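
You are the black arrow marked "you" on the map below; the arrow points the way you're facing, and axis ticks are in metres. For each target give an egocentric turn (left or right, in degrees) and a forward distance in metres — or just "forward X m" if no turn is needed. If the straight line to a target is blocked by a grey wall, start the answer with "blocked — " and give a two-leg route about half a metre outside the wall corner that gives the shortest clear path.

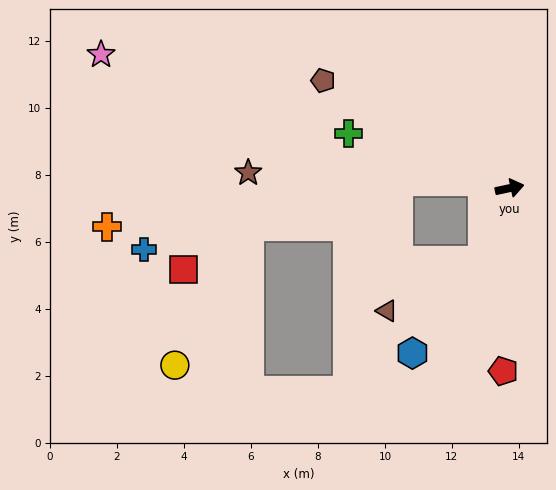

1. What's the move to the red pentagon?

turn right 104°, forward 5.5 m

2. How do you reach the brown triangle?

blocked — turn right 123°, forward 2.3 m, then turn right 41°, forward 3.2 m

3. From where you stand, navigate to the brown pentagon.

turn left 138°, forward 6.4 m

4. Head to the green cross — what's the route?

turn left 149°, forward 5.1 m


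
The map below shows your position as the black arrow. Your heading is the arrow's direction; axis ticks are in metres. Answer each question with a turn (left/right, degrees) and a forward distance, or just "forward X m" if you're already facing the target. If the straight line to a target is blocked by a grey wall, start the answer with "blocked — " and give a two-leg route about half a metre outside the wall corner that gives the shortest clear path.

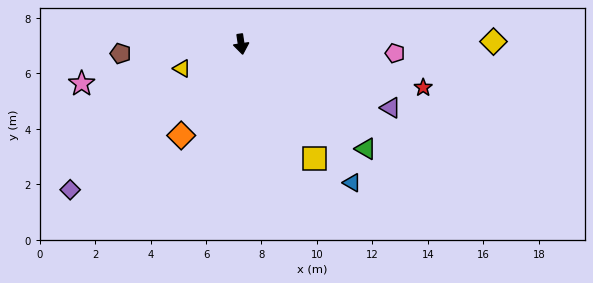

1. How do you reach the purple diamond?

turn right 58°, forward 8.1 m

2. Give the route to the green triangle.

turn left 42°, forward 5.9 m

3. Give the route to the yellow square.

turn left 24°, forward 4.9 m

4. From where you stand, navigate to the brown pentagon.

turn right 94°, forward 4.4 m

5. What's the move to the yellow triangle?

turn right 76°, forward 2.3 m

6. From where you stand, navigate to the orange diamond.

turn right 42°, forward 3.9 m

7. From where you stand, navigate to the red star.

turn left 68°, forward 6.7 m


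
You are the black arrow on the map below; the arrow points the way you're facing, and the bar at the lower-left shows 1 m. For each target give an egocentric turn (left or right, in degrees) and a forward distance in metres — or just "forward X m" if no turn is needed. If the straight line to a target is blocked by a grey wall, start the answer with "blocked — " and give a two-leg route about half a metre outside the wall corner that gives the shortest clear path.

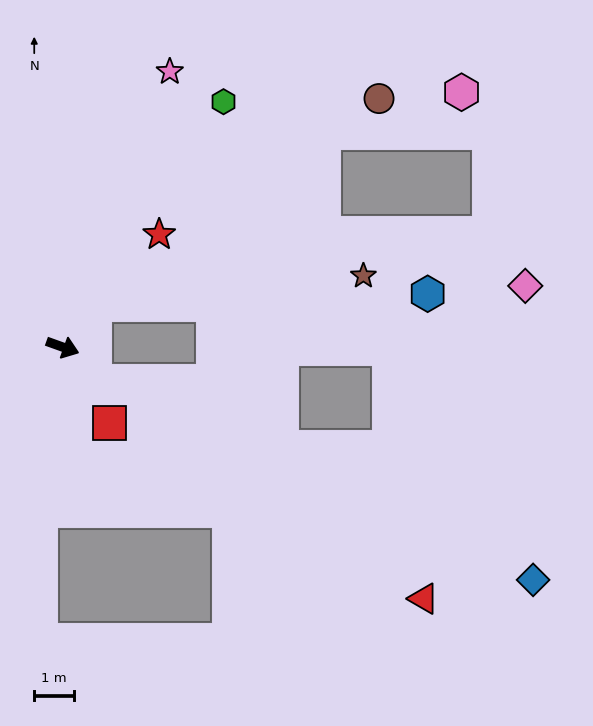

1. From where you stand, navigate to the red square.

turn right 38°, forward 2.3 m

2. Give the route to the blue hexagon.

blocked — turn left 71°, forward 1.3 m, then turn right 49°, forward 8.4 m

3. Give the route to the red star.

turn left 69°, forward 3.8 m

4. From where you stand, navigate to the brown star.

blocked — turn left 71°, forward 1.3 m, then turn right 45°, forward 6.8 m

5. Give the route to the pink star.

turn left 89°, forward 7.5 m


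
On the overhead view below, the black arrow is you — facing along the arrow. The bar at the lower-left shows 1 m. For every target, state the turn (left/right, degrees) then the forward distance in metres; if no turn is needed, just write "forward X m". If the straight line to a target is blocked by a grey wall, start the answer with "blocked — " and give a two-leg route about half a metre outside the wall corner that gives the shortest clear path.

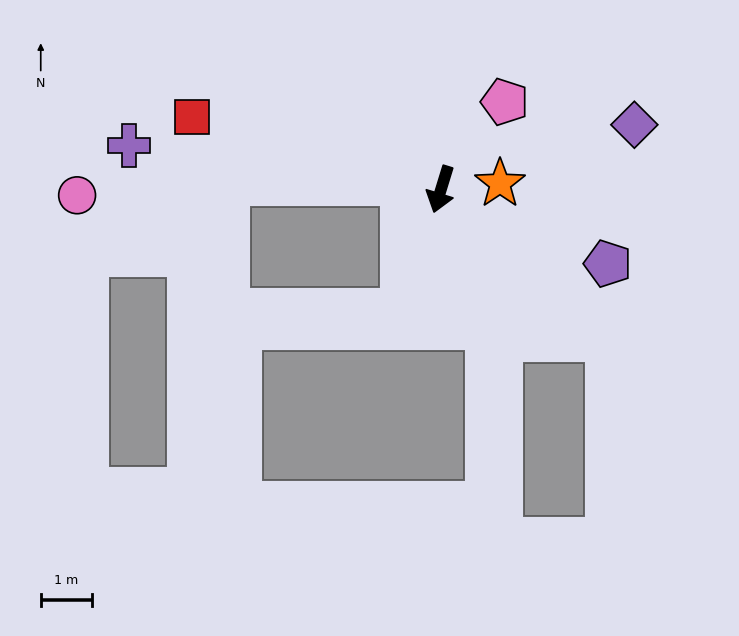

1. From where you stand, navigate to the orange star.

turn left 113°, forward 1.2 m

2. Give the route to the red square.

turn right 89°, forward 5.1 m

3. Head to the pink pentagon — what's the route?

turn left 161°, forward 2.1 m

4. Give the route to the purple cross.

turn right 81°, forward 6.2 m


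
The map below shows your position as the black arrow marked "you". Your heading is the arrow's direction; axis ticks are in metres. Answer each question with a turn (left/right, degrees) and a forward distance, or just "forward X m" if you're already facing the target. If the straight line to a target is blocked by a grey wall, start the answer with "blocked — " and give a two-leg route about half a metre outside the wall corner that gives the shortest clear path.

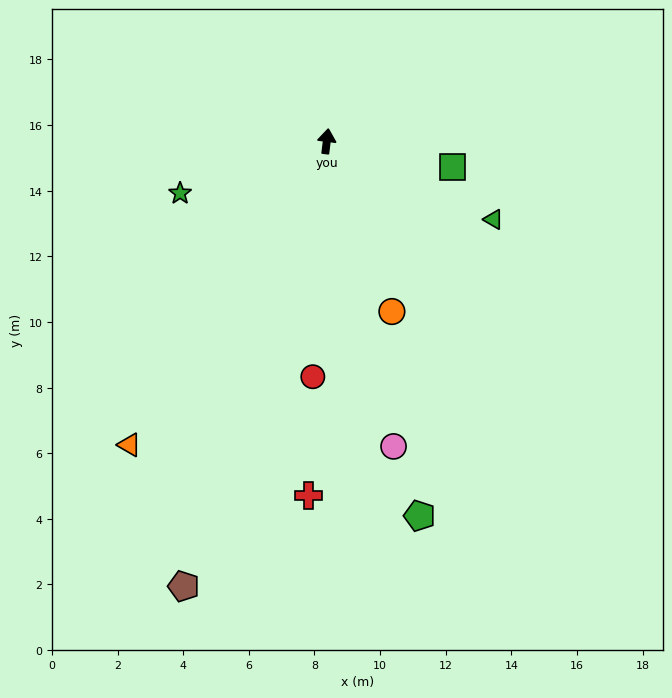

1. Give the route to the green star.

turn left 117°, forward 4.7 m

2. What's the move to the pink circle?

turn right 161°, forward 9.5 m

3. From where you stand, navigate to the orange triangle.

turn left 154°, forward 11.0 m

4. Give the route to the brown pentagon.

turn left 169°, forward 14.2 m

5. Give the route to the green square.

turn right 95°, forward 3.9 m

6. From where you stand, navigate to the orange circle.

turn right 152°, forward 5.6 m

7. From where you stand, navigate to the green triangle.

turn right 108°, forward 5.6 m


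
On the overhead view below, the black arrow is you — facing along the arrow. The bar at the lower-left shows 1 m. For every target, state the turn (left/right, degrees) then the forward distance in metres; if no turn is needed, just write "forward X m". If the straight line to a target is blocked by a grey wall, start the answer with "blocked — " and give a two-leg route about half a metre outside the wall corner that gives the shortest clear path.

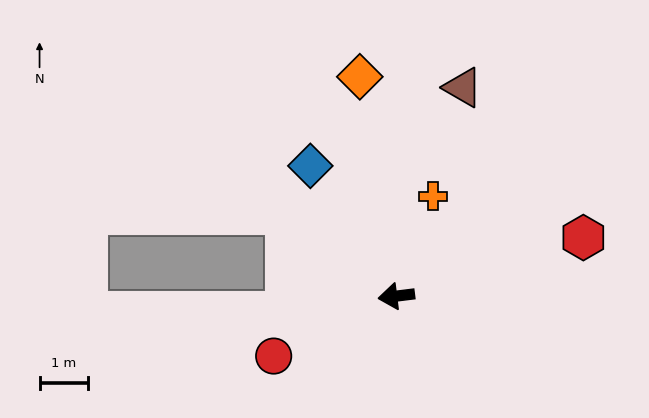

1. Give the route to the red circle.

turn left 19°, forward 2.8 m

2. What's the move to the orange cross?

turn right 117°, forward 2.2 m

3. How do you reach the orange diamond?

turn right 88°, forward 4.6 m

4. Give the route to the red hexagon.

turn right 170°, forward 4.0 m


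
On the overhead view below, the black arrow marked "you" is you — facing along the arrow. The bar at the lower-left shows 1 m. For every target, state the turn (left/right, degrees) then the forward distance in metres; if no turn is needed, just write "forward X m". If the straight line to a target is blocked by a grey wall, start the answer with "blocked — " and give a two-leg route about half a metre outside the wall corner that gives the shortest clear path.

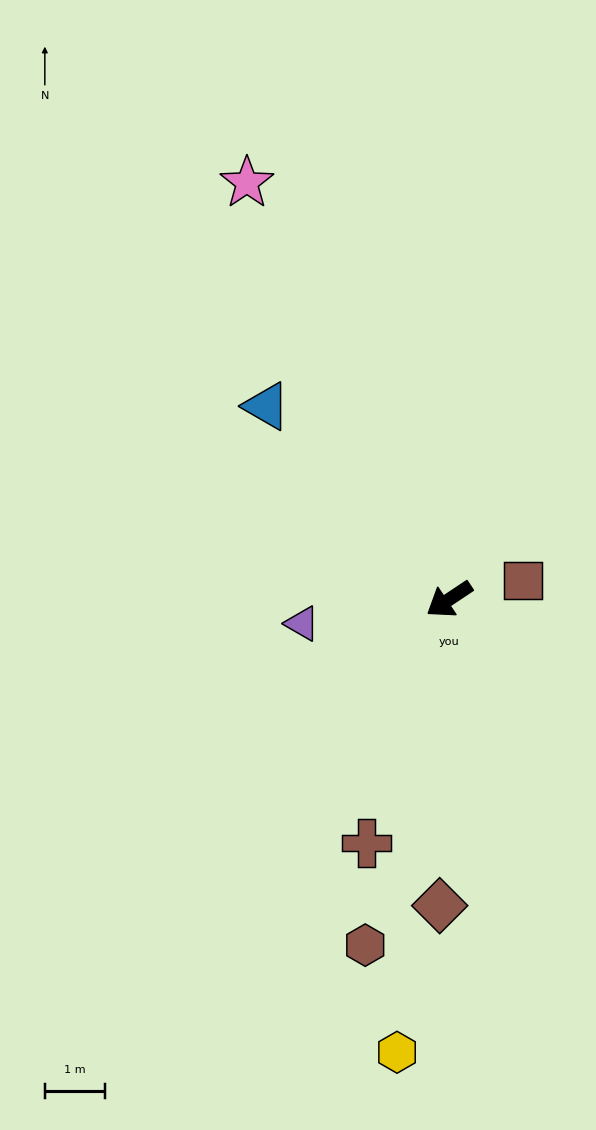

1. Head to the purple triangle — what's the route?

turn right 24°, forward 2.5 m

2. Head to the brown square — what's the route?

turn left 160°, forward 1.3 m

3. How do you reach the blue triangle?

turn right 80°, forward 4.5 m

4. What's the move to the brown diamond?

turn left 55°, forward 5.1 m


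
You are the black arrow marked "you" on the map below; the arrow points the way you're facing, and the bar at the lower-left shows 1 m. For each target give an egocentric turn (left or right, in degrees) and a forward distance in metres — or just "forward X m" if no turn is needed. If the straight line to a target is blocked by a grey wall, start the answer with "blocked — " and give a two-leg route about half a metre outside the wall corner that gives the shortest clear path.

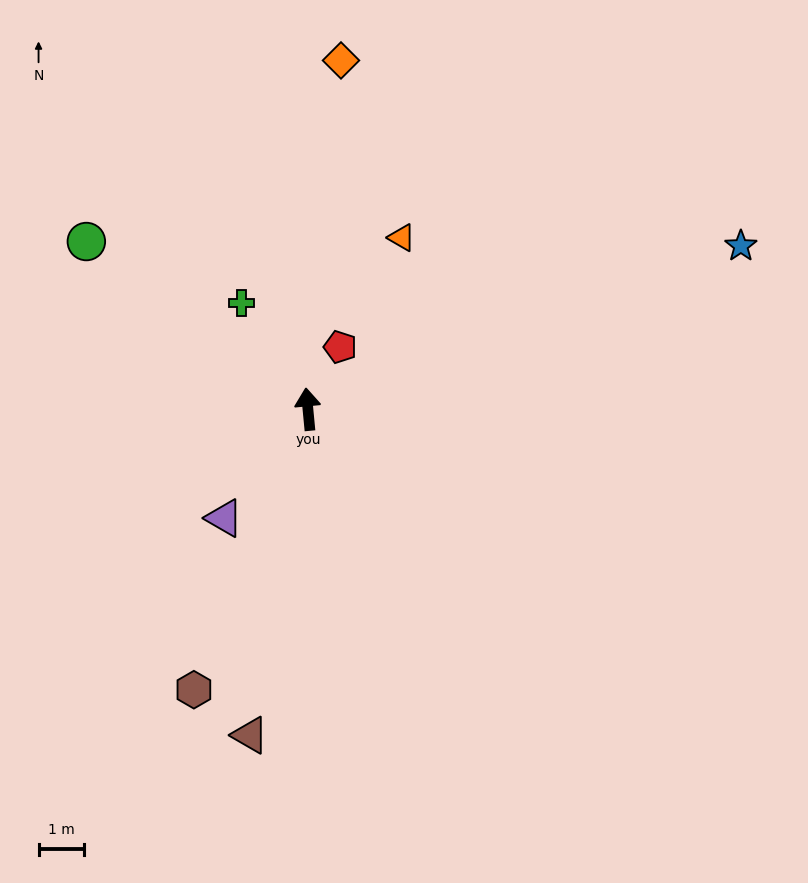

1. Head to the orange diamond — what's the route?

turn right 11°, forward 7.6 m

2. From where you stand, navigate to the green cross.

turn left 27°, forward 2.7 m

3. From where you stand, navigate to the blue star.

turn right 75°, forward 10.1 m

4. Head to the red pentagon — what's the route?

turn right 33°, forward 1.5 m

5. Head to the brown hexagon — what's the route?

turn left 152°, forward 6.6 m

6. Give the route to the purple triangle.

turn left 137°, forward 3.0 m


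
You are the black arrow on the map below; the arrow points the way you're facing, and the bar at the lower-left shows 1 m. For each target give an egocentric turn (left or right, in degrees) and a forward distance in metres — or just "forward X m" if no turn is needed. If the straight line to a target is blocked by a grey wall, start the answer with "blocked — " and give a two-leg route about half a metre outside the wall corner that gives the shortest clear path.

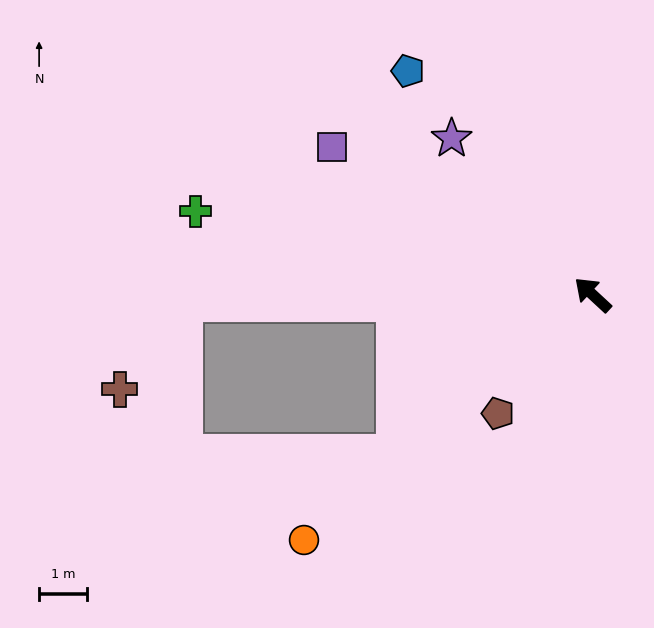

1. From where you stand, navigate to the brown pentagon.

turn left 94°, forward 3.1 m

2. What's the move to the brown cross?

blocked — turn left 44°, forward 8.5 m, then turn left 53°, forward 2.2 m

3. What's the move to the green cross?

turn left 31°, forward 8.4 m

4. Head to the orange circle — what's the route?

turn left 83°, forward 7.8 m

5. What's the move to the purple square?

turn left 13°, forward 6.2 m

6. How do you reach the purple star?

turn right 5°, forward 4.4 m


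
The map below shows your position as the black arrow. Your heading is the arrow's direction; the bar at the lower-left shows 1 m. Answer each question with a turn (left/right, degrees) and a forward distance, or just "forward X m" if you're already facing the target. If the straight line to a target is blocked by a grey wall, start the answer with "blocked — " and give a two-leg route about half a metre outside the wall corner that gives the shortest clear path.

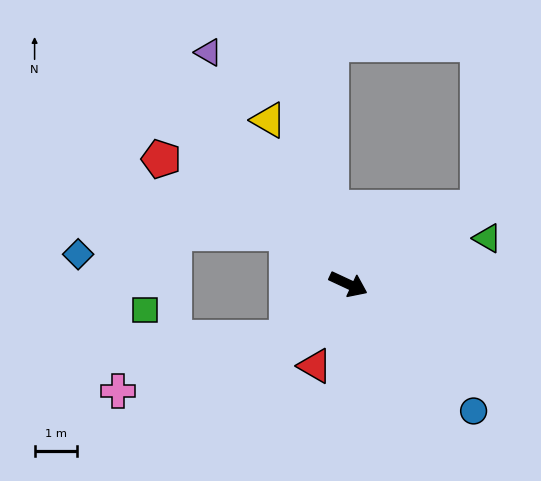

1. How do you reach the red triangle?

turn right 87°, forward 2.1 m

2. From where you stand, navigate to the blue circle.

turn right 20°, forward 4.2 m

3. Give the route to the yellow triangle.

turn left 141°, forward 4.3 m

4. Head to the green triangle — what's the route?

turn left 43°, forward 3.5 m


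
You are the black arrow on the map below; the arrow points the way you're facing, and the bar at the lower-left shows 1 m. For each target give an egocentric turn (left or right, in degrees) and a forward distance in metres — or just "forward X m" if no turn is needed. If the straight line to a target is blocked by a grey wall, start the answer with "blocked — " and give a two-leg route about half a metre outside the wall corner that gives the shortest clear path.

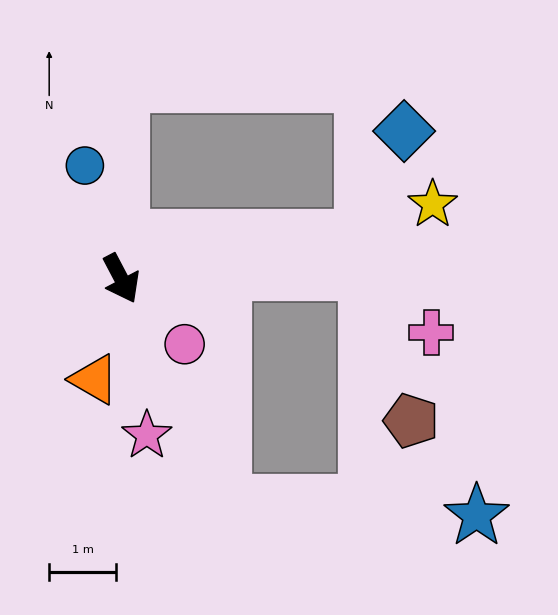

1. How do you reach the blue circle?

turn left 170°, forward 1.8 m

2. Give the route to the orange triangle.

turn right 43°, forward 1.6 m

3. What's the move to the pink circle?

turn left 16°, forward 1.4 m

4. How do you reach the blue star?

blocked — turn right 3°, forward 3.7 m, then turn left 63°, forward 3.8 m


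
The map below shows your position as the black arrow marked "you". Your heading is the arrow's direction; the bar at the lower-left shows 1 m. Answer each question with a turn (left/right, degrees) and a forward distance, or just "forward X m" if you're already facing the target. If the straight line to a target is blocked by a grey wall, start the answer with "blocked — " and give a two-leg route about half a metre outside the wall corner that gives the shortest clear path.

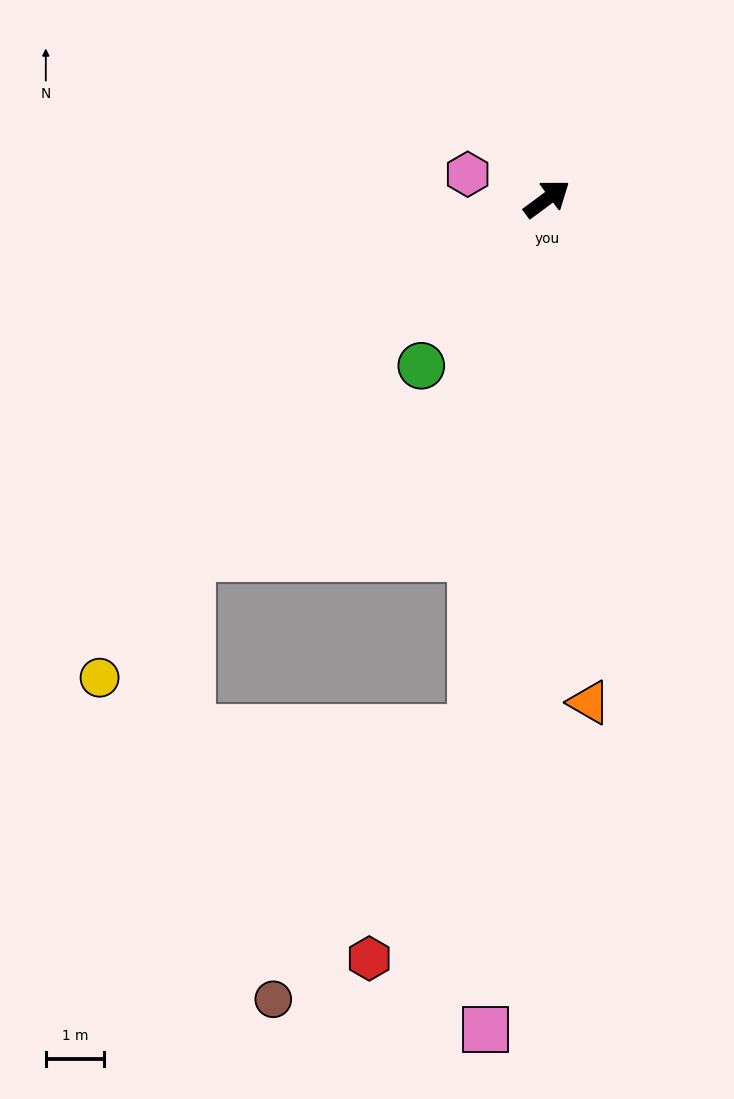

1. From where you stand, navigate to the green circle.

turn right 163°, forward 3.6 m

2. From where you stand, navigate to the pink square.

turn right 131°, forward 14.3 m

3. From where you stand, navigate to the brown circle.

blocked — turn right 135°, forward 9.2 m, then turn right 28°, forward 5.8 m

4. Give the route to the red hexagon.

blocked — turn right 135°, forward 9.2 m, then turn right 16°, forward 4.3 m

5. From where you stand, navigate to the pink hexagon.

turn left 126°, forward 1.4 m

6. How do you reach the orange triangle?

turn right 122°, forward 8.7 m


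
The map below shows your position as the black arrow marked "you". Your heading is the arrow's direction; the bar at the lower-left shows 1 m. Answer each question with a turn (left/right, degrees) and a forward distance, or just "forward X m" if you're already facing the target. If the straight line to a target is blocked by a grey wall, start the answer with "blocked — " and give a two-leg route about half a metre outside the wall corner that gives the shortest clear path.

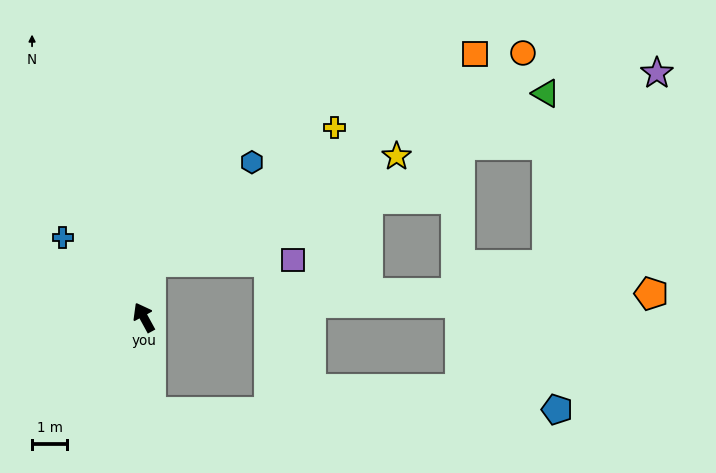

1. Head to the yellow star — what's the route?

blocked — turn right 36°, forward 1.6 m, then turn right 59°, forward 7.6 m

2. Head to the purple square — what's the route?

blocked — turn right 36°, forward 1.6 m, then turn right 82°, forward 4.0 m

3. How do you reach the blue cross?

turn left 17°, forward 3.2 m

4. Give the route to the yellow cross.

blocked — turn right 36°, forward 1.6 m, then turn right 47°, forward 6.4 m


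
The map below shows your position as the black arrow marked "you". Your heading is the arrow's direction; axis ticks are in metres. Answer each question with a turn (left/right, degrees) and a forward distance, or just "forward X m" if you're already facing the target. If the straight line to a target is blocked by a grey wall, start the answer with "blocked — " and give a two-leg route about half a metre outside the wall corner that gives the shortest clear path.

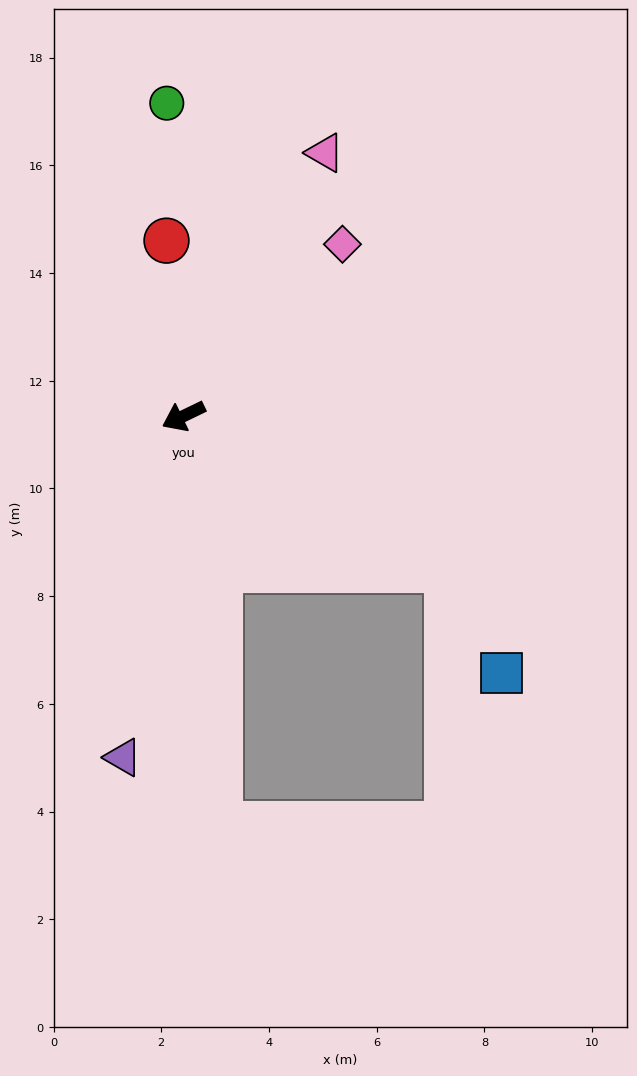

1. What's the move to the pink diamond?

turn right 159°, forward 4.3 m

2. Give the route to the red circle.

turn right 110°, forward 3.3 m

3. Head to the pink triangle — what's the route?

turn right 144°, forward 5.5 m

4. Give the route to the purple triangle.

turn left 54°, forward 6.4 m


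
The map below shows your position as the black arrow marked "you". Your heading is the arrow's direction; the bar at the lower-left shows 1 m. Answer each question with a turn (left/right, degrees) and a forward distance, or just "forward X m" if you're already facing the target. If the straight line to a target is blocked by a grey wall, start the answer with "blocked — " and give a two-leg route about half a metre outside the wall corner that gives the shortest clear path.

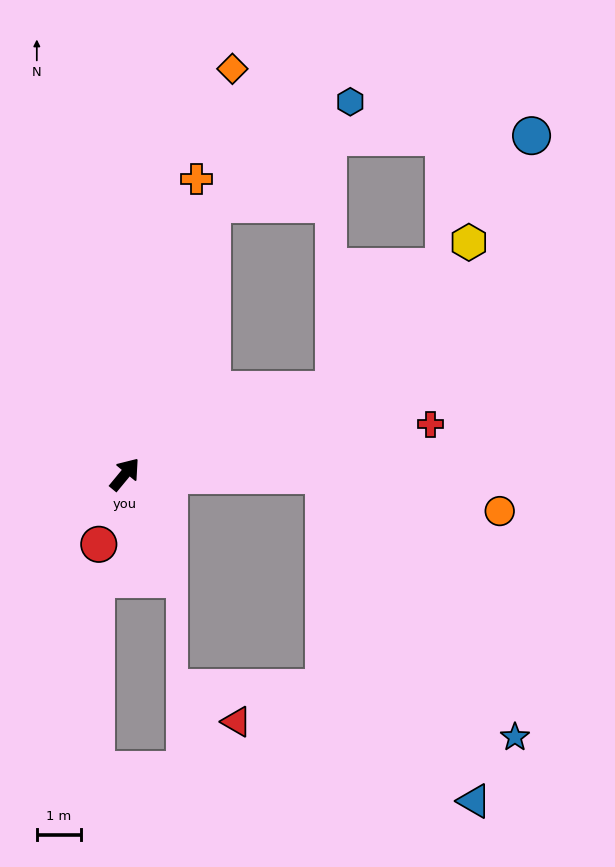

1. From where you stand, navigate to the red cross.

turn right 41°, forward 7.0 m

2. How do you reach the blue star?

blocked — turn right 51°, forward 4.5 m, then turn right 53°, forward 7.4 m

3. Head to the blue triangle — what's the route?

blocked — turn right 51°, forward 4.5 m, then turn right 65°, forward 8.1 m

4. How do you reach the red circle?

turn right 161°, forward 1.7 m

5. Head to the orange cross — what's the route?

turn left 26°, forward 6.9 m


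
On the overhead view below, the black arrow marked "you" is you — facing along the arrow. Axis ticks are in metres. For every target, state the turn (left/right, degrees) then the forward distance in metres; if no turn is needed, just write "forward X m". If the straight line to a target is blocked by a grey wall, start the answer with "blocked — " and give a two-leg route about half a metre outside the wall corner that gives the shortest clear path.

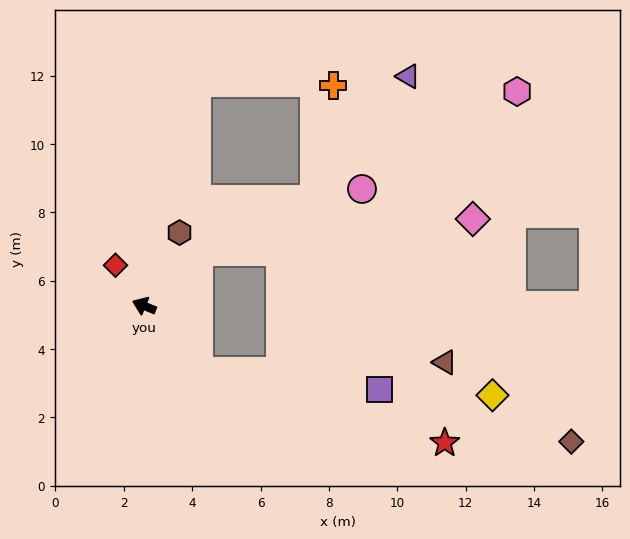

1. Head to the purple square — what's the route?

blocked — turn left 152°, forward 2.5 m, then turn left 44°, forward 5.3 m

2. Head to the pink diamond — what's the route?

blocked — turn right 113°, forward 2.3 m, then turn right 38°, forward 8.1 m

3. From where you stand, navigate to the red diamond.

turn right 33°, forward 1.5 m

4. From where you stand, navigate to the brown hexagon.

turn right 94°, forward 2.4 m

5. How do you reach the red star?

blocked — turn left 152°, forward 2.5 m, then turn left 34°, forward 7.5 m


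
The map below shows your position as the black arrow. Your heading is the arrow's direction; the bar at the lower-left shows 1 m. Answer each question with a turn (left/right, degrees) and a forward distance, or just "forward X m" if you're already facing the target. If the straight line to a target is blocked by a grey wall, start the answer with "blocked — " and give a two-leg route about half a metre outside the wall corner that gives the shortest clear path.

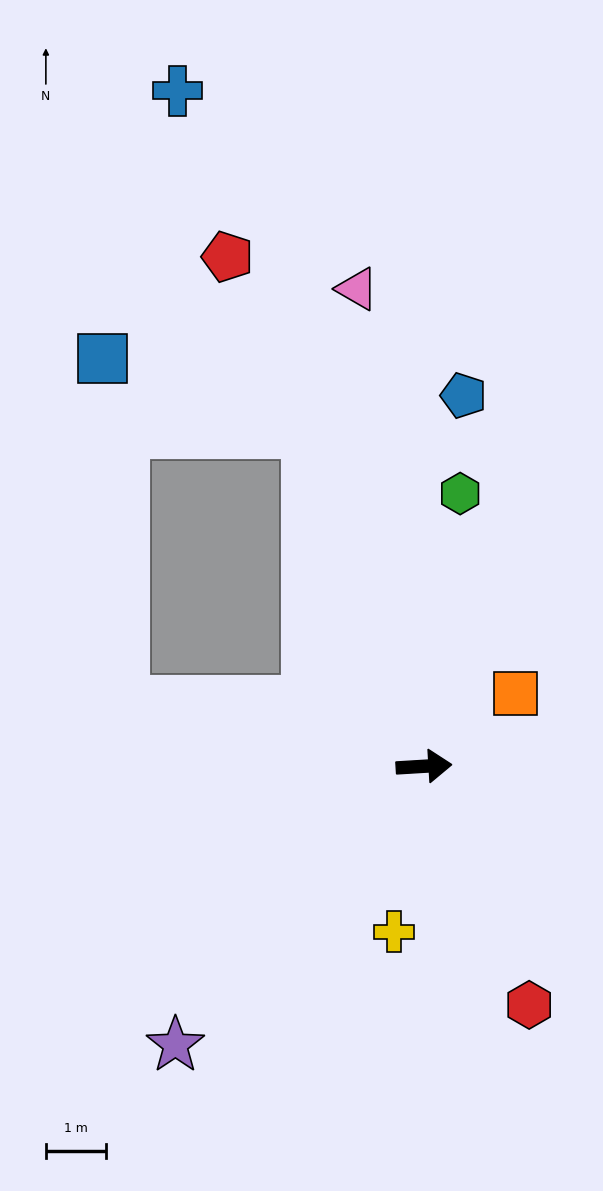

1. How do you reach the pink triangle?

turn left 95°, forward 8.0 m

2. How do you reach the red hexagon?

turn right 70°, forward 4.3 m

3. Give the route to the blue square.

blocked — turn left 106°, forward 5.9 m, then turn left 51°, forward 3.6 m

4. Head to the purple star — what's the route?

turn right 135°, forward 6.2 m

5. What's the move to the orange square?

turn left 35°, forward 2.0 m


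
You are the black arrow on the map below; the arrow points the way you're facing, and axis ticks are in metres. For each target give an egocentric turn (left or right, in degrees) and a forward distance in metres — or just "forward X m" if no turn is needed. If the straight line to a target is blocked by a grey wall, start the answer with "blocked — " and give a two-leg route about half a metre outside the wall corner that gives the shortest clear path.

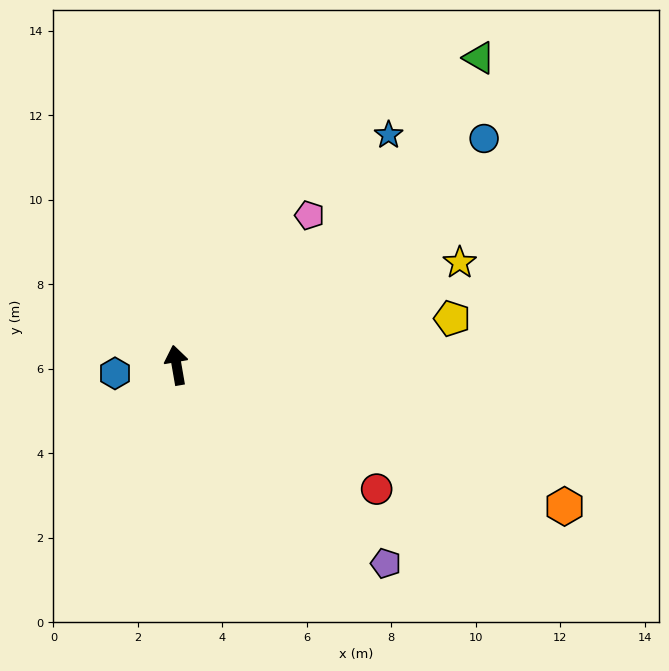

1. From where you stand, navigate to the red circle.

turn right 132°, forward 5.6 m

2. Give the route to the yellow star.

turn right 80°, forward 7.1 m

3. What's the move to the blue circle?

turn right 63°, forward 9.0 m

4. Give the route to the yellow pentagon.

turn right 90°, forward 6.6 m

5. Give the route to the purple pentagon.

turn right 143°, forward 6.8 m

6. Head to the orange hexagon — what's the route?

turn right 120°, forward 9.8 m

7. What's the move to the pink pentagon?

turn right 51°, forward 4.7 m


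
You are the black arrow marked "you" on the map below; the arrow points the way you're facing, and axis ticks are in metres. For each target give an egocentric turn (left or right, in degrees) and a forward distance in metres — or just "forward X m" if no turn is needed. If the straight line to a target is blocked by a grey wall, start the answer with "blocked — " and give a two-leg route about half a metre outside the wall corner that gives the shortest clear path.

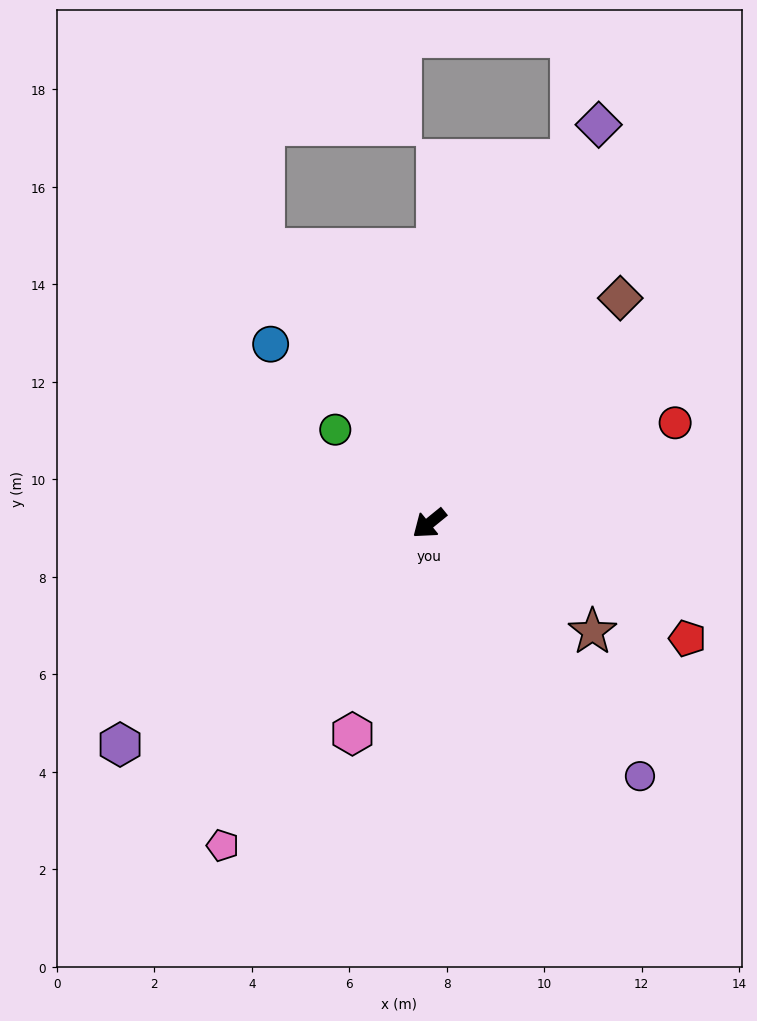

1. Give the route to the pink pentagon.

turn left 18°, forward 7.9 m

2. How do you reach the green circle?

turn right 84°, forward 2.7 m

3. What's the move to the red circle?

turn left 163°, forward 5.5 m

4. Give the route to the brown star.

turn left 107°, forward 4.0 m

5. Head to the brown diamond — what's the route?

turn right 169°, forward 6.1 m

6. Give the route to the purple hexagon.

turn right 4°, forward 7.8 m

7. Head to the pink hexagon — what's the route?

turn left 31°, forward 4.6 m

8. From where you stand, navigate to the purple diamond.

turn right 152°, forward 8.9 m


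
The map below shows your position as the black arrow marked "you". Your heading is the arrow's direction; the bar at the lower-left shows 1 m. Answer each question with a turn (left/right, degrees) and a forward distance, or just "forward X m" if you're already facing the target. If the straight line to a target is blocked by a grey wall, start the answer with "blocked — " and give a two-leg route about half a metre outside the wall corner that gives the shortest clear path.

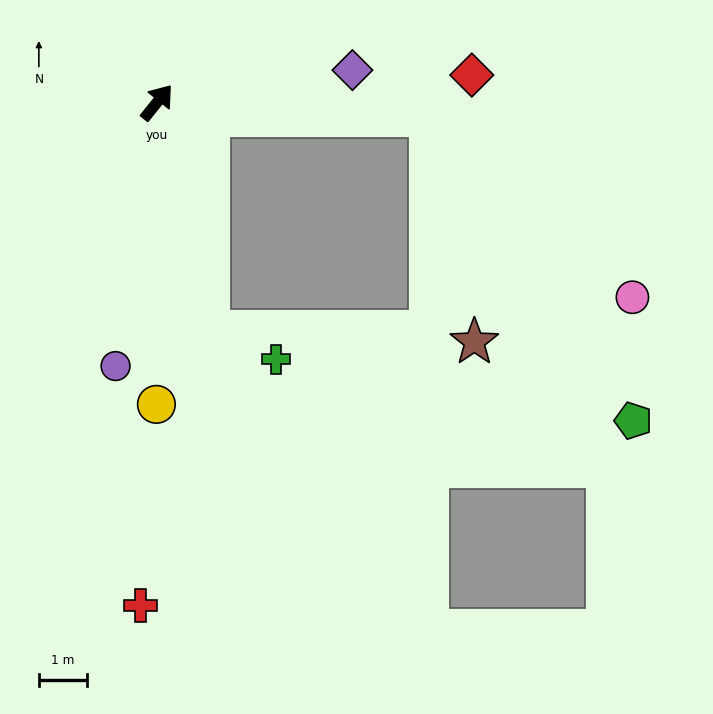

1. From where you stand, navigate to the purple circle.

turn right 150°, forward 5.5 m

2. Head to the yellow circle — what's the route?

turn right 141°, forward 6.2 m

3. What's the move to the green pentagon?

blocked — turn right 54°, forward 5.6 m, then turn right 54°, forward 7.5 m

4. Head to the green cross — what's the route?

blocked — turn right 128°, forward 4.8 m, then turn left 54°, forward 1.5 m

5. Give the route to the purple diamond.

turn right 42°, forward 4.1 m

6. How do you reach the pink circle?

blocked — turn right 54°, forward 5.6 m, then turn right 39°, forward 5.6 m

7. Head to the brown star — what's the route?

blocked — turn right 128°, forward 4.8 m, then turn left 74°, forward 5.5 m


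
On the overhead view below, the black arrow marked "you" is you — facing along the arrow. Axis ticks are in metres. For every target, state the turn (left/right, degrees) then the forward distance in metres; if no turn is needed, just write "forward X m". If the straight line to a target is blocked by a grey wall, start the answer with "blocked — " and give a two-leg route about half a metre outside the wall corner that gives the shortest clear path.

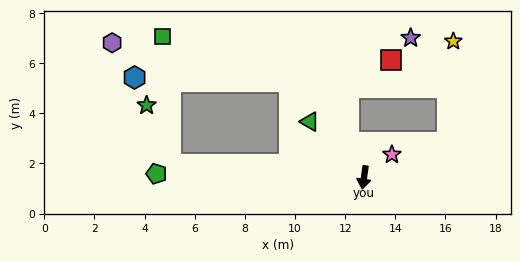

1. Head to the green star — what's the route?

blocked — turn right 86°, forward 7.7 m, then turn right 64°, forward 2.5 m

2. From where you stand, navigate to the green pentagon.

turn right 83°, forward 8.3 m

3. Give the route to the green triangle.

turn right 128°, forward 3.1 m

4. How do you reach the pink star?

turn left 137°, forward 1.4 m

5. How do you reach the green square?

blocked — turn right 86°, forward 7.7 m, then turn right 82°, forward 5.1 m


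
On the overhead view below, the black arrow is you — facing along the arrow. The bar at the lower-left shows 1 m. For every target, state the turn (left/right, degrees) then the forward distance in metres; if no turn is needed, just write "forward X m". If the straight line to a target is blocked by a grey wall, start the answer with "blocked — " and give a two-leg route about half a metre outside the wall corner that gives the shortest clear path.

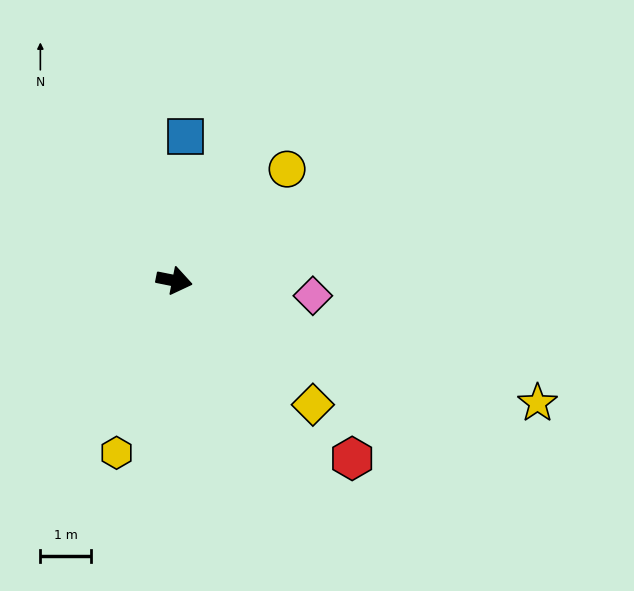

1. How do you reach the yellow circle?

turn left 56°, forward 3.1 m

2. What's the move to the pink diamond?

turn left 5°, forward 2.7 m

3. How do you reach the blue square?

turn left 97°, forward 2.8 m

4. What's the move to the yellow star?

turn right 7°, forward 7.5 m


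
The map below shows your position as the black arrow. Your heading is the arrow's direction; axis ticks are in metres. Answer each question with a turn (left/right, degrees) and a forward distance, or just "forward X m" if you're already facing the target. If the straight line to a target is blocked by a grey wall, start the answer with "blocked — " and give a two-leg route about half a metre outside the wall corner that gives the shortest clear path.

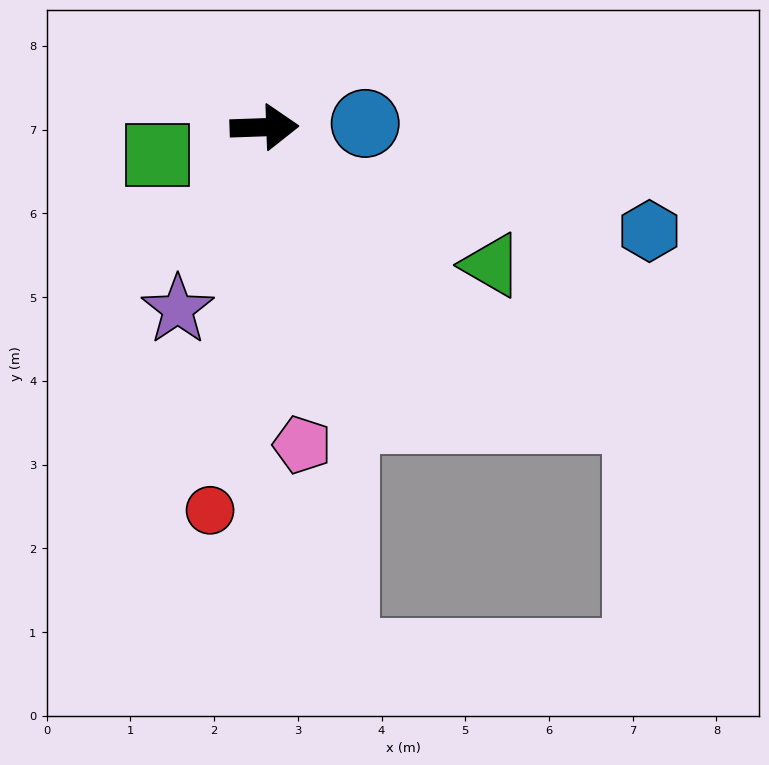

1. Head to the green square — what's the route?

turn right 167°, forward 1.3 m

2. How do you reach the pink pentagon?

turn right 85°, forward 3.8 m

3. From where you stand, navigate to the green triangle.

turn right 33°, forward 3.2 m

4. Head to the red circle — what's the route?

turn right 100°, forward 4.6 m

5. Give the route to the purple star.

turn right 117°, forward 2.4 m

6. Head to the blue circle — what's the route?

forward 1.2 m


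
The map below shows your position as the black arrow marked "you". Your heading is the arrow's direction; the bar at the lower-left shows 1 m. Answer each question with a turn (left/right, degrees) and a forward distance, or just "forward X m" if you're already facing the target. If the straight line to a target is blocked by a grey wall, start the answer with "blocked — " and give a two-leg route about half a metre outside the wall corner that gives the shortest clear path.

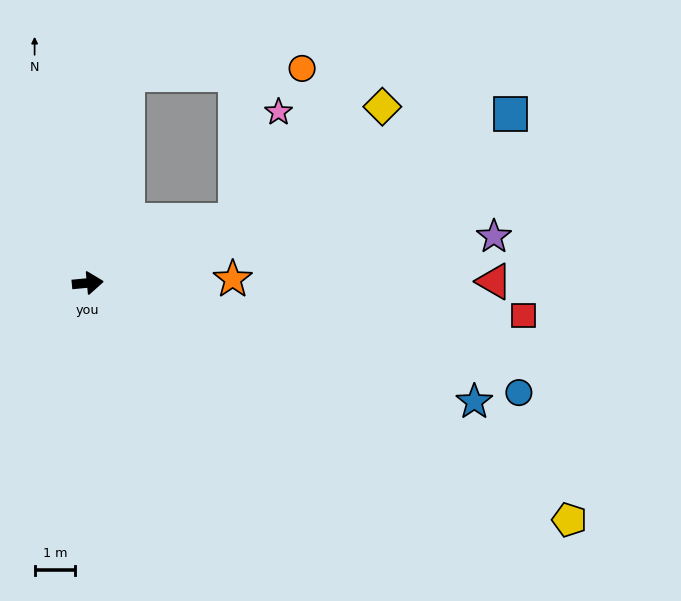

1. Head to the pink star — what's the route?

blocked — turn left 18°, forward 3.9 m, then turn left 45°, forward 2.9 m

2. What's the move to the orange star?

turn right 4°, forward 3.6 m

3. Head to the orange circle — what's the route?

blocked — turn left 74°, forward 5.2 m, then turn right 77°, forward 4.3 m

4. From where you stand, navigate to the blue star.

turn right 22°, forward 9.9 m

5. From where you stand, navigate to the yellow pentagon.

turn right 32°, forward 13.2 m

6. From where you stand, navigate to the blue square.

turn left 16°, forward 11.2 m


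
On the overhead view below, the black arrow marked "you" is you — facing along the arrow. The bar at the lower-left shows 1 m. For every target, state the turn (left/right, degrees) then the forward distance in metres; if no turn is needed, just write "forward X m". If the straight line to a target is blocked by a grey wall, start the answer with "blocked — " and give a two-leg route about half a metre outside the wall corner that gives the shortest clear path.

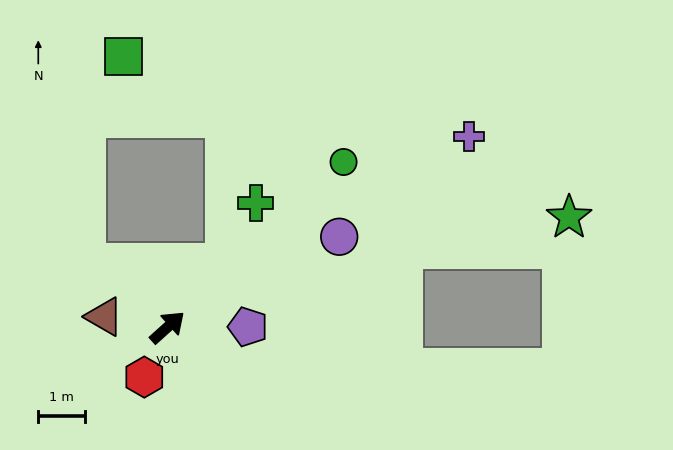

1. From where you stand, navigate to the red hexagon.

turn right 157°, forward 1.2 m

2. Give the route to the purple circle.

turn right 14°, forward 4.2 m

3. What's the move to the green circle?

forward 5.2 m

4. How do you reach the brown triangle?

turn left 129°, forward 1.4 m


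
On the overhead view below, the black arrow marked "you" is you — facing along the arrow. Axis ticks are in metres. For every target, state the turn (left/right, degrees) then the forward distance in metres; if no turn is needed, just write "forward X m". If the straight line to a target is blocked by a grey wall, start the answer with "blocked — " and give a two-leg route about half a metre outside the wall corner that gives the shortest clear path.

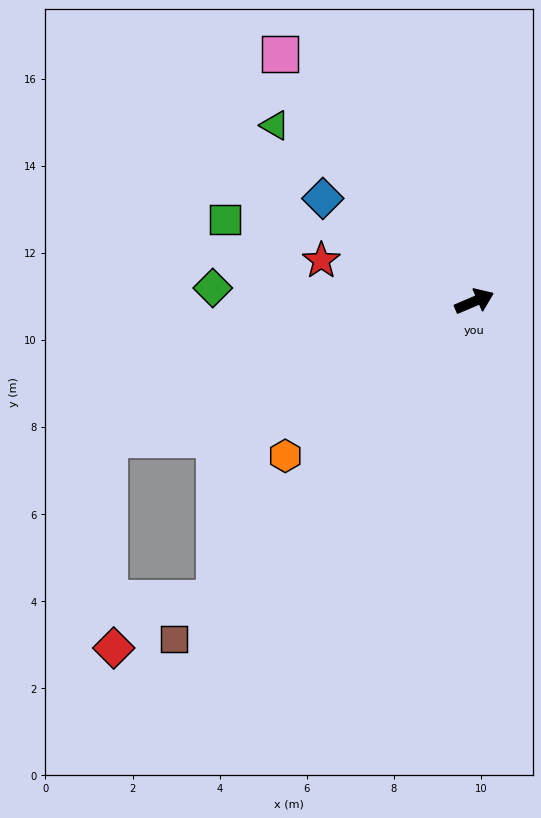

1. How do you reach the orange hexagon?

turn right 164°, forward 5.6 m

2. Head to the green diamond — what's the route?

turn left 154°, forward 6.0 m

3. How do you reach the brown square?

turn right 155°, forward 10.4 m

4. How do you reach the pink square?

turn left 105°, forward 7.2 m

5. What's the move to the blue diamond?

turn left 123°, forward 4.2 m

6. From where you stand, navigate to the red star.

turn left 142°, forward 3.6 m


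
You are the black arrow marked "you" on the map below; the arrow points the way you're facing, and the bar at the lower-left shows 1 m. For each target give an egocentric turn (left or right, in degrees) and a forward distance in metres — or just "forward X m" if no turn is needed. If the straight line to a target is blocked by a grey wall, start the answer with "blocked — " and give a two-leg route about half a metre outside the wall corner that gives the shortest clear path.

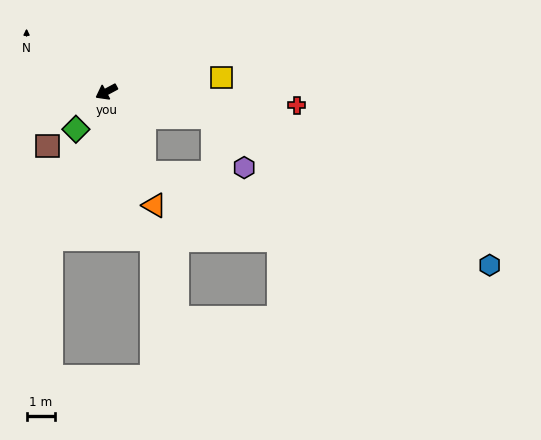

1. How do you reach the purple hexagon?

blocked — turn left 138°, forward 3.9 m, then turn right 44°, forward 2.1 m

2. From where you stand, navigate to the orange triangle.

turn left 85°, forward 4.4 m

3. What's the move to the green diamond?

turn left 23°, forward 1.7 m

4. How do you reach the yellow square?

turn left 159°, forward 4.1 m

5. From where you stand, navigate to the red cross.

turn left 148°, forward 6.8 m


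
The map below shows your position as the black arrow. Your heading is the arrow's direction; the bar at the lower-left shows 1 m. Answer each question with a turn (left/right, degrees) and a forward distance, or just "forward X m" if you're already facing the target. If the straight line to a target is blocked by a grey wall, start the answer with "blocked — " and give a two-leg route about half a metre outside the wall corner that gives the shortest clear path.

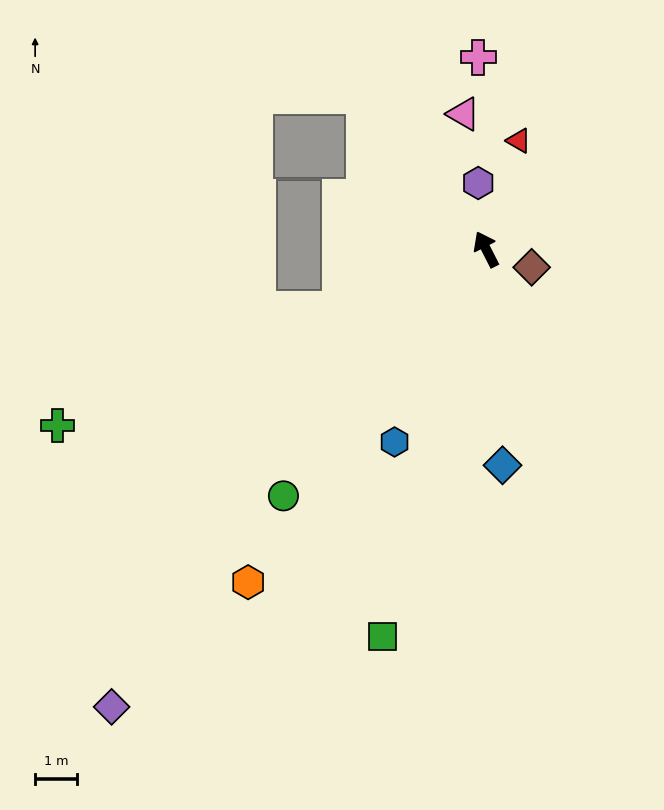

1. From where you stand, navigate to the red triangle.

turn right 44°, forward 2.7 m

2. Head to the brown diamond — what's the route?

turn right 139°, forward 1.2 m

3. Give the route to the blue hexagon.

turn left 128°, forward 5.1 m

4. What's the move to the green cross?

turn left 85°, forward 11.2 m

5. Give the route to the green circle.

turn left 114°, forward 7.7 m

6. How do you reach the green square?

turn left 138°, forward 9.7 m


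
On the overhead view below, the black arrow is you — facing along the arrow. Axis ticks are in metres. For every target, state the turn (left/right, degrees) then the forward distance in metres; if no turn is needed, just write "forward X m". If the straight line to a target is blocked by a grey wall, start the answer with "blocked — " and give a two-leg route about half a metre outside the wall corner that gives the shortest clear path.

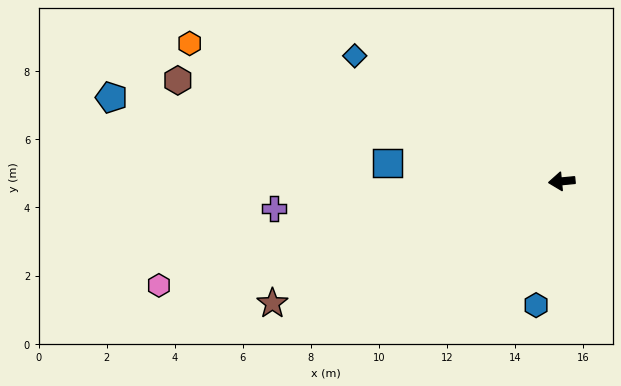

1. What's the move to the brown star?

turn left 17°, forward 9.2 m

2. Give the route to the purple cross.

forward 8.5 m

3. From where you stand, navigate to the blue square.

turn right 11°, forward 5.2 m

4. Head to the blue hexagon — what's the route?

turn left 73°, forward 3.7 m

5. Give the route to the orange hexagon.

turn right 26°, forward 11.7 m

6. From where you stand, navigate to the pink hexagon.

turn left 9°, forward 12.2 m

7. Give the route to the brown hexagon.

turn right 20°, forward 11.7 m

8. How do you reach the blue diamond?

turn right 37°, forward 7.1 m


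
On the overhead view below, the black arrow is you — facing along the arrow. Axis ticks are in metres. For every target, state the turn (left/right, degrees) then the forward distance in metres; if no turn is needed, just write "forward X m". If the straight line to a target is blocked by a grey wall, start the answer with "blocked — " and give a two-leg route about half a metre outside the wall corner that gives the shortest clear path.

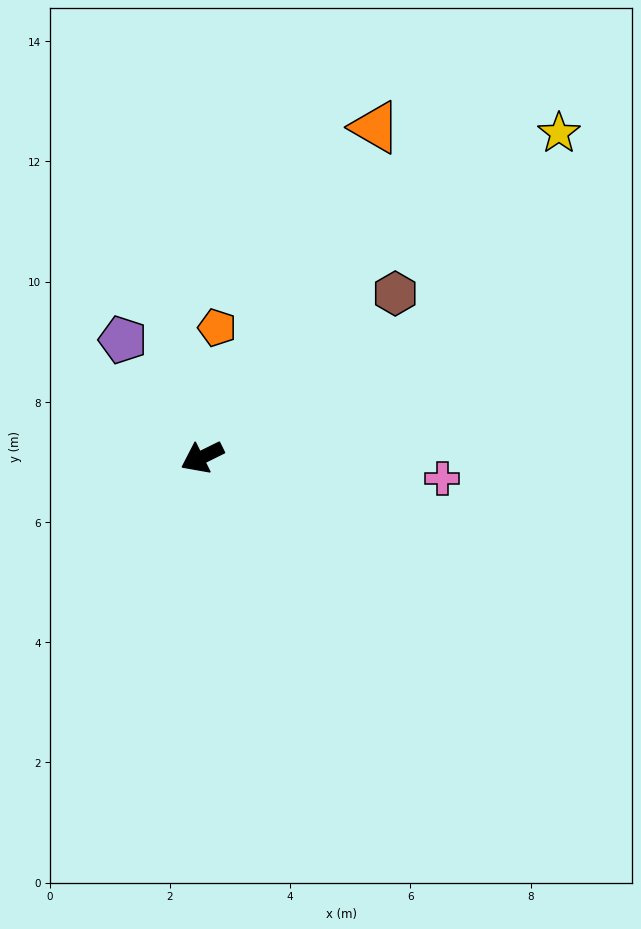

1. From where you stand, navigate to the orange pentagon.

turn right 123°, forward 2.2 m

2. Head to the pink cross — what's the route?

turn left 149°, forward 4.0 m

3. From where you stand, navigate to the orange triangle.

turn right 144°, forward 6.2 m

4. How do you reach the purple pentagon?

turn right 82°, forward 2.4 m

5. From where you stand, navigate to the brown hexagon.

turn right 166°, forward 4.2 m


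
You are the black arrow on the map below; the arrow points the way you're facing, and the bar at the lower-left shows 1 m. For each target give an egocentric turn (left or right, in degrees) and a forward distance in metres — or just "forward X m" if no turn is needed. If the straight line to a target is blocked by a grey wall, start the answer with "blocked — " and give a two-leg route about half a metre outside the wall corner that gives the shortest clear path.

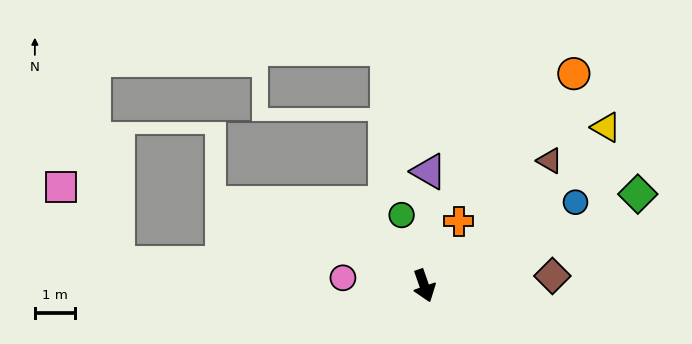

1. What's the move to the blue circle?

turn left 100°, forward 4.3 m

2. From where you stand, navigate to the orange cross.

turn left 133°, forward 1.8 m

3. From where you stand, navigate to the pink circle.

turn right 115°, forward 2.0 m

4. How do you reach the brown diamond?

turn left 75°, forward 3.2 m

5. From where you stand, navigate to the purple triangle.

turn left 158°, forward 2.8 m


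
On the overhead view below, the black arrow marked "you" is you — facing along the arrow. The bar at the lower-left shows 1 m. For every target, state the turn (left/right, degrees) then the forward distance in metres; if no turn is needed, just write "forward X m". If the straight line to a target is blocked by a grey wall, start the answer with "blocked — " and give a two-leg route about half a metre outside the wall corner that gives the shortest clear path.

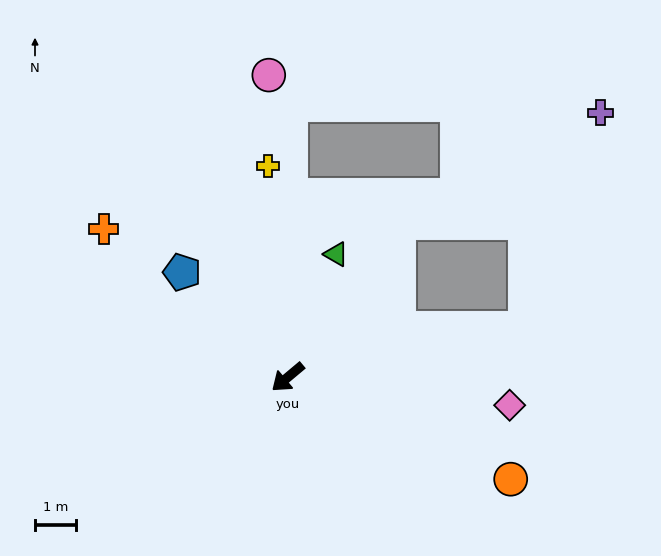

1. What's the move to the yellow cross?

turn right 125°, forward 5.2 m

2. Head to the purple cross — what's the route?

blocked — turn left 152°, forward 5.9 m, then turn left 59°, forward 5.6 m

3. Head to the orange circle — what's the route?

turn left 115°, forward 6.0 m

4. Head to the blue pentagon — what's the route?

turn right 85°, forward 3.7 m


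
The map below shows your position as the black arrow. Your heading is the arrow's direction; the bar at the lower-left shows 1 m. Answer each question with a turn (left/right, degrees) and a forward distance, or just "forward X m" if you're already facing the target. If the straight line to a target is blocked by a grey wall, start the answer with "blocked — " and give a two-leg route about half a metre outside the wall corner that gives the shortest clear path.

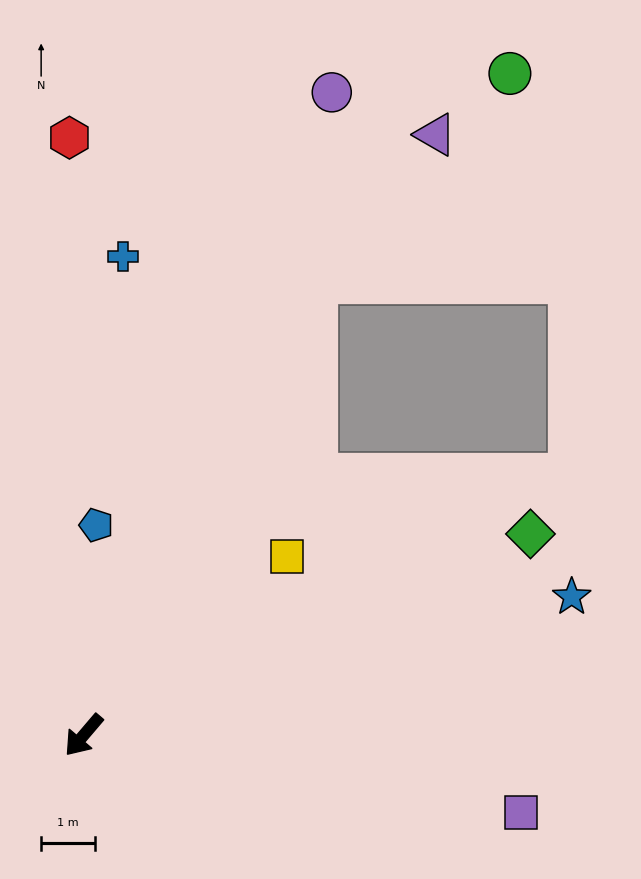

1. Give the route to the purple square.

turn left 120°, forward 8.3 m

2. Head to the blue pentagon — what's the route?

turn right 143°, forward 3.9 m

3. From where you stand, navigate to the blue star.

turn left 146°, forward 9.5 m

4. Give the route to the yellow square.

turn left 172°, forward 5.1 m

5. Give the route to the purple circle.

turn right 161°, forward 12.9 m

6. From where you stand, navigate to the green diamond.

turn left 155°, forward 9.2 m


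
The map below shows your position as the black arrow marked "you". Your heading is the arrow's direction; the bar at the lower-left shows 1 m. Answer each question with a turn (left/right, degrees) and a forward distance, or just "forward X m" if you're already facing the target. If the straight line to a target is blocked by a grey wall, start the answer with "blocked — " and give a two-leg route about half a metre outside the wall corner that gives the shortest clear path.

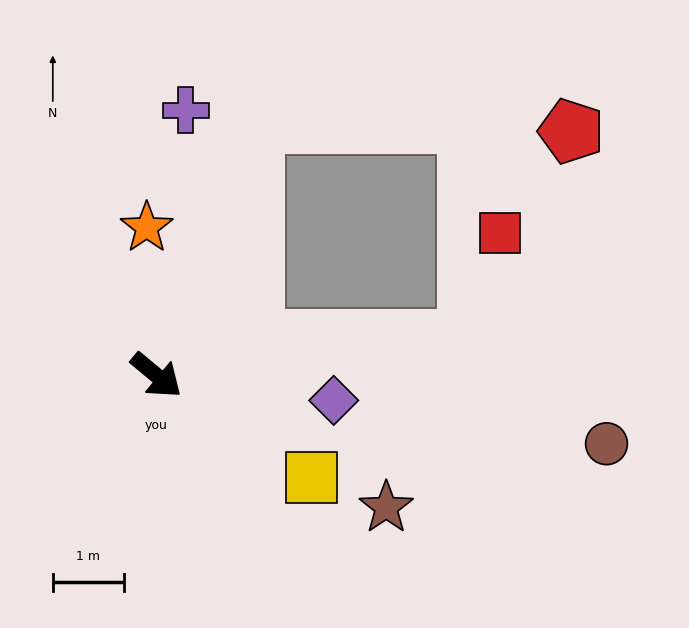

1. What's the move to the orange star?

turn left 133°, forward 2.1 m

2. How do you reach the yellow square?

turn left 6°, forward 2.6 m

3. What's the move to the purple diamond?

turn left 32°, forward 2.5 m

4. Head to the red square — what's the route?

blocked — turn left 46°, forward 4.4 m, then turn left 67°, forward 1.6 m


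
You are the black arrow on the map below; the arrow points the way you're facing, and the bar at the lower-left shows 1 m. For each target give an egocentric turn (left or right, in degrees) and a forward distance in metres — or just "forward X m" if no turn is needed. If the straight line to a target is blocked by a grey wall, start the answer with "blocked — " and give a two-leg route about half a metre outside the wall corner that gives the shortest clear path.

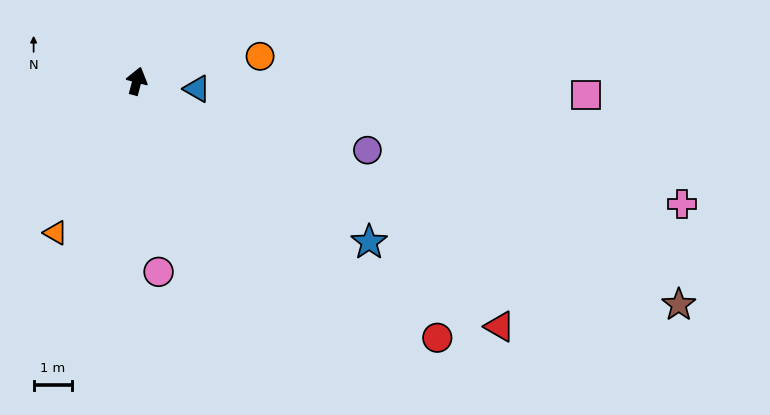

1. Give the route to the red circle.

turn right 116°, forward 10.2 m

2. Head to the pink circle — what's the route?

turn right 159°, forward 5.0 m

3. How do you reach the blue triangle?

turn right 83°, forward 1.6 m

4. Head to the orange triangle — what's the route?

turn left 167°, forward 4.4 m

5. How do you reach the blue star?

turn right 110°, forward 7.3 m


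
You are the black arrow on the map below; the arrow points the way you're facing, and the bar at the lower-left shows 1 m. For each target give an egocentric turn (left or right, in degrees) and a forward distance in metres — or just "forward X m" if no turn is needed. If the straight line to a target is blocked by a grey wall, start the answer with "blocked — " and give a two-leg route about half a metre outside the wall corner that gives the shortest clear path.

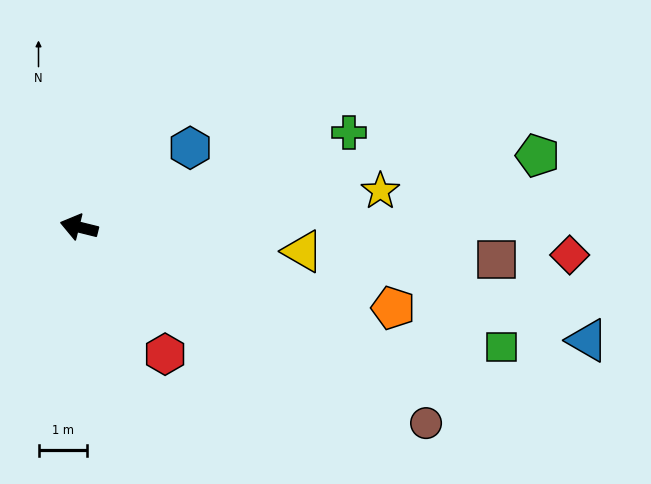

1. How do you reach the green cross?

turn right 147°, forward 5.9 m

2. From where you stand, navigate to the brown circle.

turn left 164°, forward 8.2 m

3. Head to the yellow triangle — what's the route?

turn right 172°, forward 4.6 m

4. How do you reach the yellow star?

turn right 159°, forward 6.2 m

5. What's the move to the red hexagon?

turn left 138°, forward 3.1 m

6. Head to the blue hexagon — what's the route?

turn right 131°, forward 2.8 m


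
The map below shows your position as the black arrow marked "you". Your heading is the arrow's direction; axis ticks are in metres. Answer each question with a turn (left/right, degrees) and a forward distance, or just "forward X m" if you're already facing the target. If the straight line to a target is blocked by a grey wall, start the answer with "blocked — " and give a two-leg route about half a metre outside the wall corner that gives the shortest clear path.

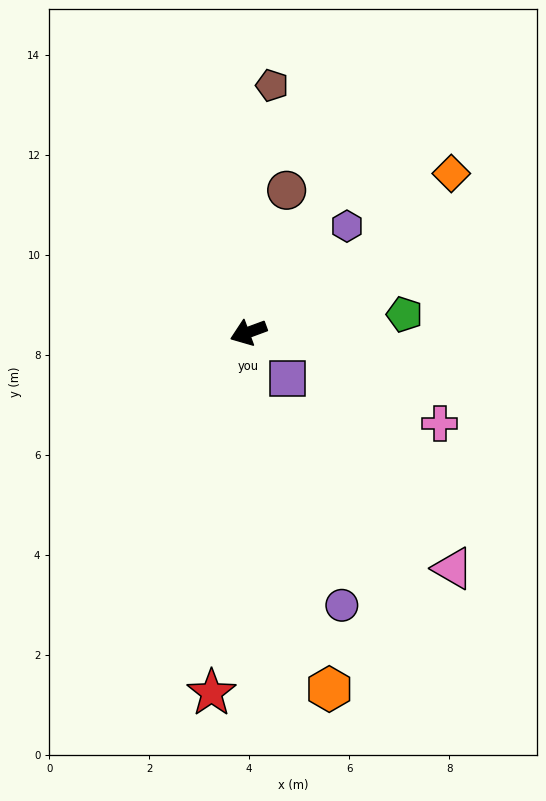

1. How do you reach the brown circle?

turn right 125°, forward 2.9 m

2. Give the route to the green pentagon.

turn left 166°, forward 3.1 m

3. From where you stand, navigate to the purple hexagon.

turn right 153°, forward 2.9 m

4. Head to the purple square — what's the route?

turn left 110°, forward 1.2 m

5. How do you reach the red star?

turn left 64°, forward 7.3 m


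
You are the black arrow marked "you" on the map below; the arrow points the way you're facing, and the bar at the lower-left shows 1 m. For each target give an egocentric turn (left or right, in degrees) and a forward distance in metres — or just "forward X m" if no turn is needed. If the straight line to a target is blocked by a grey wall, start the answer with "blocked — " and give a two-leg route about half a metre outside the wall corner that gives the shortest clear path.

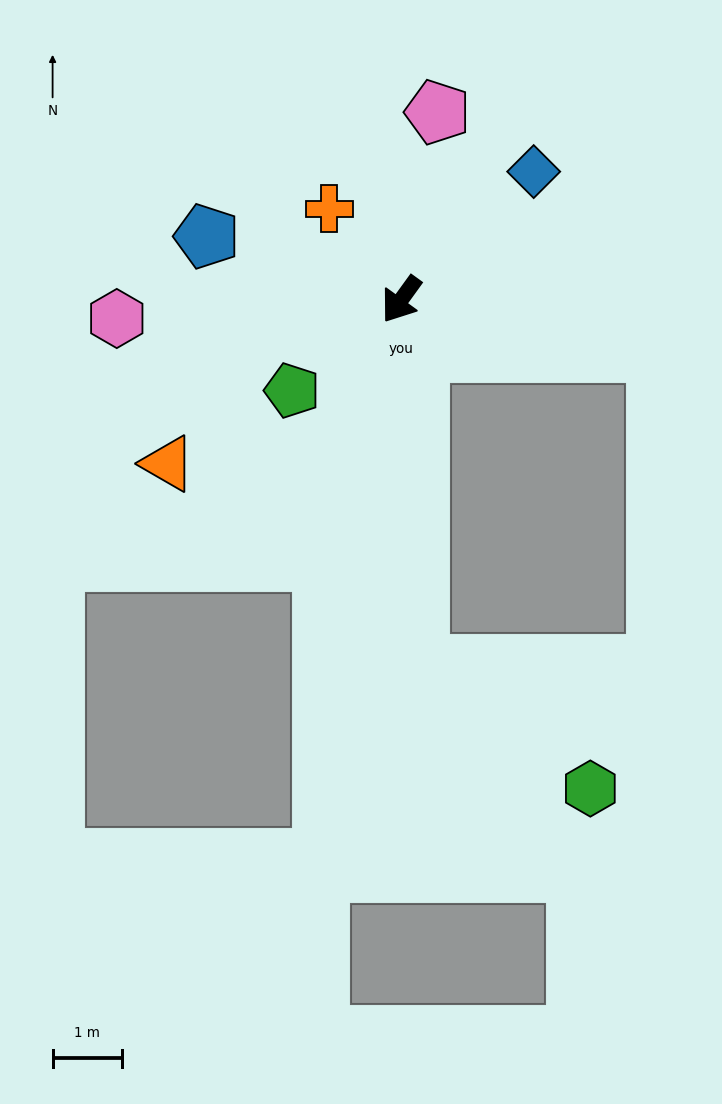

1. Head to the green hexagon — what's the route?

blocked — turn left 39°, forward 5.2 m, then turn left 51°, forward 3.0 m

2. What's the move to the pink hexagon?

turn right 50°, forward 4.1 m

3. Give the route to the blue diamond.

turn left 170°, forward 2.6 m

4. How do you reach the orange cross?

turn right 106°, forward 1.7 m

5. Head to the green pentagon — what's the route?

turn right 14°, forward 2.0 m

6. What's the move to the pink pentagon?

turn right 155°, forward 2.7 m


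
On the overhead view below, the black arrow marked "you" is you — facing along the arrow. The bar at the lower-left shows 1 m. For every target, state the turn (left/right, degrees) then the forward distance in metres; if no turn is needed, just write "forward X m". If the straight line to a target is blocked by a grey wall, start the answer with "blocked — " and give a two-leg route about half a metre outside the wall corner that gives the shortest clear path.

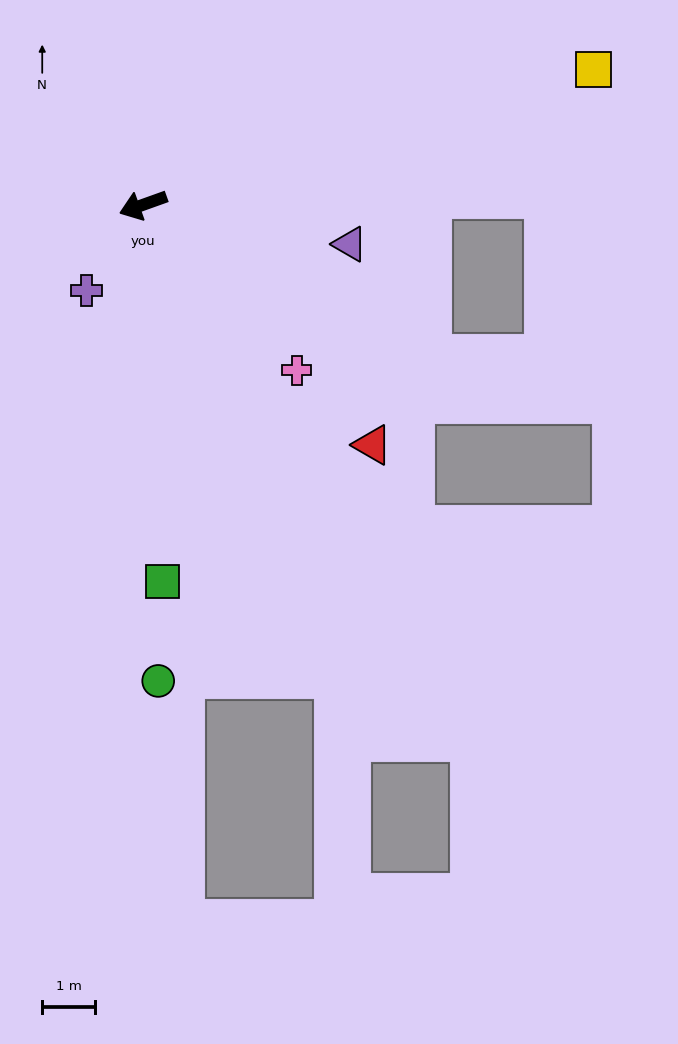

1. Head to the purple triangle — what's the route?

turn left 150°, forward 4.0 m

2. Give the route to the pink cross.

turn left 113°, forward 4.3 m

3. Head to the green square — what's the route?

turn left 73°, forward 7.2 m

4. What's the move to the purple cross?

turn left 37°, forward 2.0 m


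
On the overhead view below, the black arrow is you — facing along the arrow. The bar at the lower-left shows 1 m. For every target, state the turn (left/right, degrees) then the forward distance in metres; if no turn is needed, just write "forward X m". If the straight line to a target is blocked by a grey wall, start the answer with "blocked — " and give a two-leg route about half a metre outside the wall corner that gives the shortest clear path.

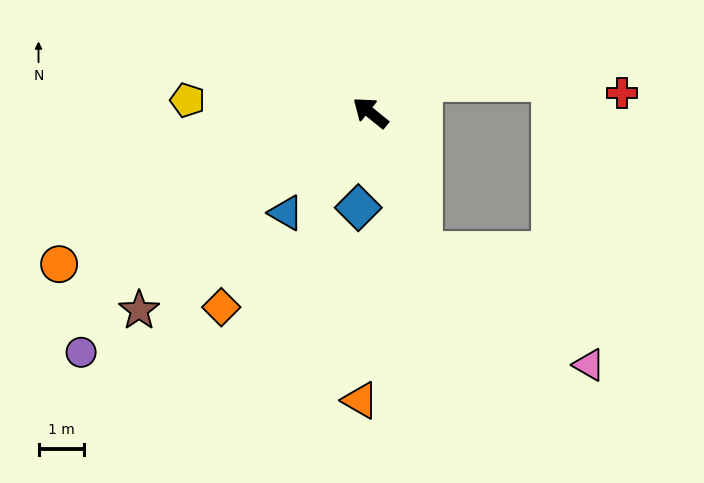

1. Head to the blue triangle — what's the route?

turn left 89°, forward 2.9 m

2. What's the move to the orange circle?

turn left 65°, forward 7.6 m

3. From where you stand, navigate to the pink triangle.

blocked — turn left 150°, forward 3.2 m, then turn left 34°, forward 4.4 m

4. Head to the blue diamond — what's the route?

turn left 122°, forward 2.1 m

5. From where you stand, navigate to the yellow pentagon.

turn left 35°, forward 4.0 m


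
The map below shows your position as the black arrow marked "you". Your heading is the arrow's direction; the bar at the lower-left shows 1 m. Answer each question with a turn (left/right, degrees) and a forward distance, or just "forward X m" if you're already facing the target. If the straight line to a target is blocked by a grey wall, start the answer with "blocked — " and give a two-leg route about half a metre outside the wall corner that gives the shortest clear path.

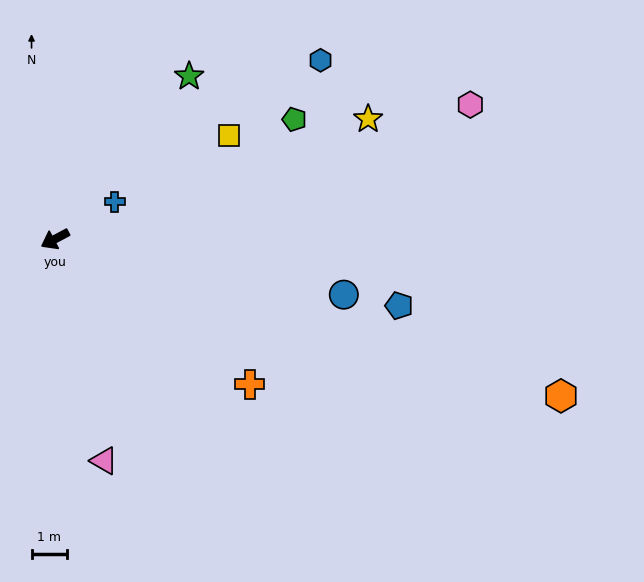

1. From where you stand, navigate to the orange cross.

turn left 115°, forward 6.8 m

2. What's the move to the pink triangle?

turn left 74°, forward 6.3 m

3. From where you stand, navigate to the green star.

turn right 158°, forward 5.9 m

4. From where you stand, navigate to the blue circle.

turn left 141°, forward 8.2 m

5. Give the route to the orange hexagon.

turn left 135°, forward 14.8 m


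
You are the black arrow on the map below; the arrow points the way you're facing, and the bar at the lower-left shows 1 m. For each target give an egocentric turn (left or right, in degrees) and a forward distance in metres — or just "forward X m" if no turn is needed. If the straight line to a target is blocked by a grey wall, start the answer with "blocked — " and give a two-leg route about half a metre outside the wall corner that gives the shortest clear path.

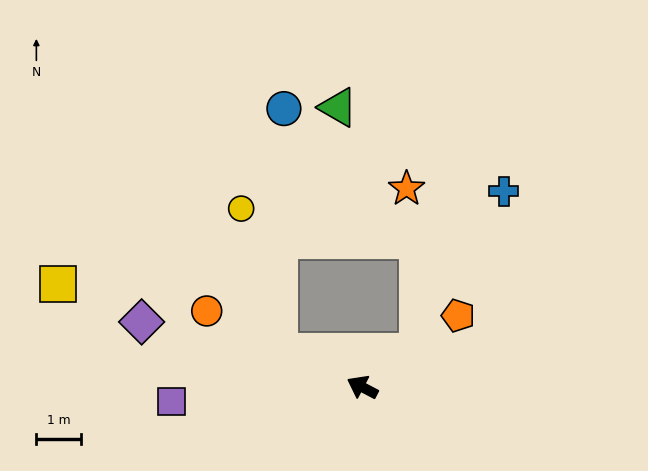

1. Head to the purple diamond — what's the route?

turn left 11°, forward 5.2 m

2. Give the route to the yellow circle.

blocked — turn left 5°, forward 2.0 m, then turn right 53°, forward 3.4 m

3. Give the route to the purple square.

turn left 32°, forward 4.3 m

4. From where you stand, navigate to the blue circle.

blocked — turn left 5°, forward 2.0 m, then turn right 68°, forward 5.5 m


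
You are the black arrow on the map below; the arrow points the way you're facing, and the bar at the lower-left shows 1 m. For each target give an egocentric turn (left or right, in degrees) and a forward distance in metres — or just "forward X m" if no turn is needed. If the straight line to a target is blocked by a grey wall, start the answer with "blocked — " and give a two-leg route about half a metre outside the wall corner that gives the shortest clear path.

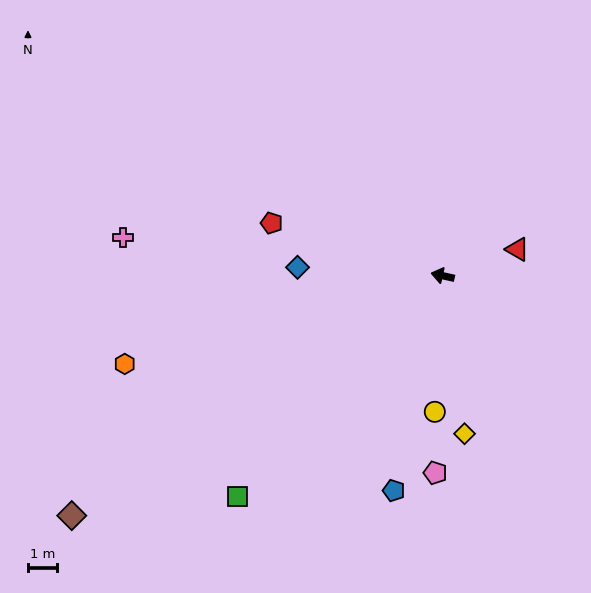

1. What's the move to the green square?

turn left 60°, forward 10.3 m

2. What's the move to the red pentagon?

turn right 5°, forward 6.1 m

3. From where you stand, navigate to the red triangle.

turn right 148°, forward 2.7 m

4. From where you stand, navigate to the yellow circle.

turn left 99°, forward 4.7 m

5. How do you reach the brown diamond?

turn left 45°, forward 15.2 m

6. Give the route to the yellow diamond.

turn left 110°, forward 5.5 m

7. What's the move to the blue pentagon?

turn left 90°, forward 7.6 m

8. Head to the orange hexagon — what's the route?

turn left 28°, forward 11.3 m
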